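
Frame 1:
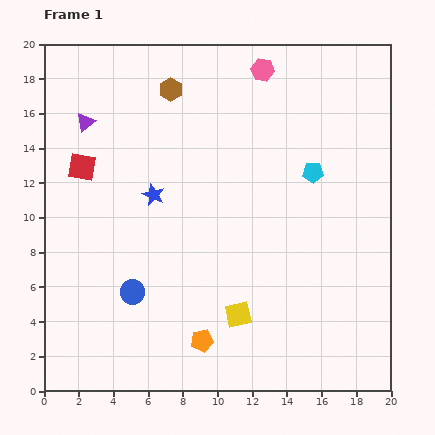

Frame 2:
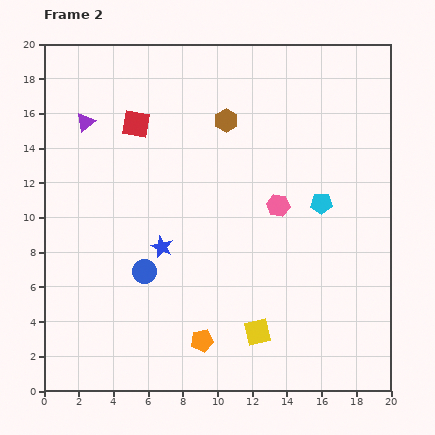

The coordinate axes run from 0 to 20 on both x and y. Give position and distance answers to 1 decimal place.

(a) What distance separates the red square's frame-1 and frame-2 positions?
4.0

The red square moved from (2.2, 12.9) to (5.3, 15.4), a distance of √(3.1² + 2.5²) ≈ 4.0.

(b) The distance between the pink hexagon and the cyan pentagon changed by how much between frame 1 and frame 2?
-4.1

Distance in frame 1: 6.6. Distance in frame 2: 2.5.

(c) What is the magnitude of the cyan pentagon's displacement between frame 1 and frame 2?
1.9

The cyan pentagon moved from (15.5, 12.6) to (16.0, 10.8), a distance of √(0.5² + 1.8²) ≈ 1.9.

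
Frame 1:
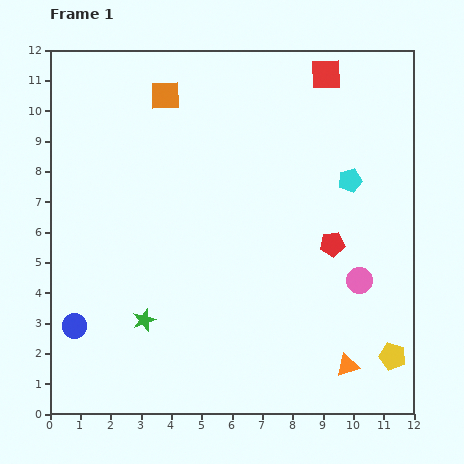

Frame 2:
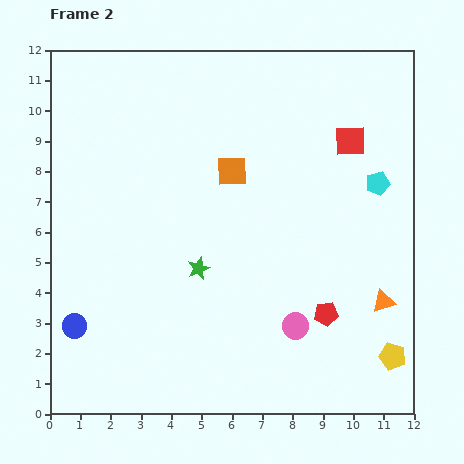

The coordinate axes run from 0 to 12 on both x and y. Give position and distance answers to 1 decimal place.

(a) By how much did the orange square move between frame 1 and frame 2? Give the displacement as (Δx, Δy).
(2.2, -2.5)

The orange square was at (3.8, 10.5) in frame 1 and (6.0, 8.0) in frame 2.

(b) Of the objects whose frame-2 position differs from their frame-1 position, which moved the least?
the cyan pentagon

(moved 0.9)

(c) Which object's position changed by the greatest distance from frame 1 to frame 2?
the orange square

(moved 3.3; next 2.6)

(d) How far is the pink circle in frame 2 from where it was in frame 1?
2.6

The pink circle moved from (10.2, 4.4) to (8.1, 2.9), a distance of √(2.1² + 1.5²) ≈ 2.6.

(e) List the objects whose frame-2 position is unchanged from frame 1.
the yellow pentagon, the blue circle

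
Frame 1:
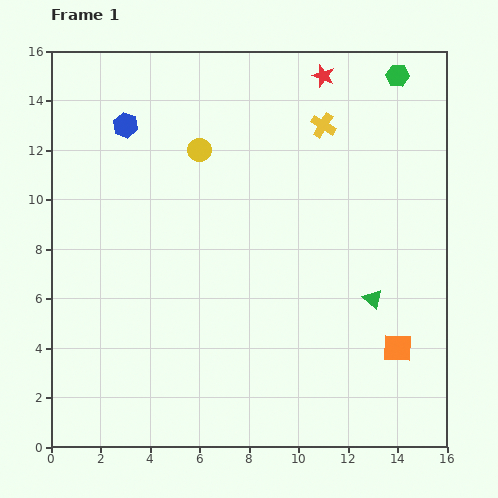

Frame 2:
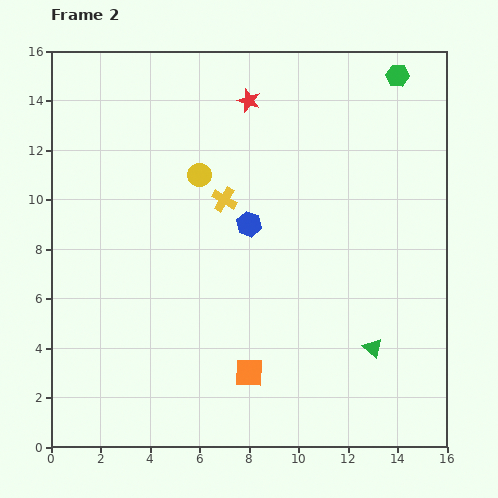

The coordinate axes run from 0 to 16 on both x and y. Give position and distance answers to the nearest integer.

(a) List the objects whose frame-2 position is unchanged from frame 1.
the green hexagon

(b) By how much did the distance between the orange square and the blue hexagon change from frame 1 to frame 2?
-8

Distance in frame 1: 14. Distance in frame 2: 6.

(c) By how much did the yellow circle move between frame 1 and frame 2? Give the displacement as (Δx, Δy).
(0, -1)

The yellow circle was at (6, 12) in frame 1 and (6, 11) in frame 2.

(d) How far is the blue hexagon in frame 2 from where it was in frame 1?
6

The blue hexagon moved from (3, 13) to (8, 9), a distance of √(5² + 4²) ≈ 6.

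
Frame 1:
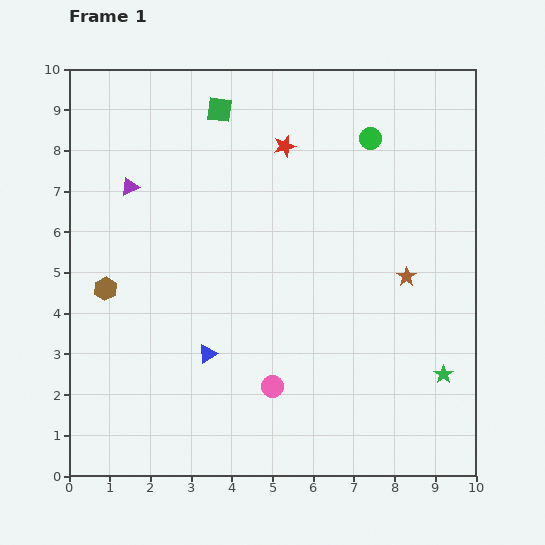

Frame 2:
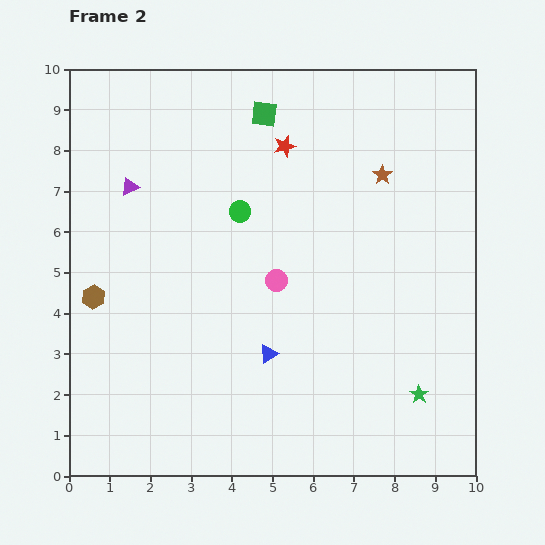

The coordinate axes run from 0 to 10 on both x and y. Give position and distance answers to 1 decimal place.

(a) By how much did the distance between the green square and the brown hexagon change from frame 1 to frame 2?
+1.0

Distance in frame 1: 5.2. Distance in frame 2: 6.2.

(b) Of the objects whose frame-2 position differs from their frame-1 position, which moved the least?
the brown hexagon

(moved 0.4)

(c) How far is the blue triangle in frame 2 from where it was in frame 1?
1.5

The blue triangle moved from (3.4, 3.0) to (4.9, 3.0), a distance of √(1.5² + 0.0²) ≈ 1.5.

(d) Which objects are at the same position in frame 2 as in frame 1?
the purple triangle, the red star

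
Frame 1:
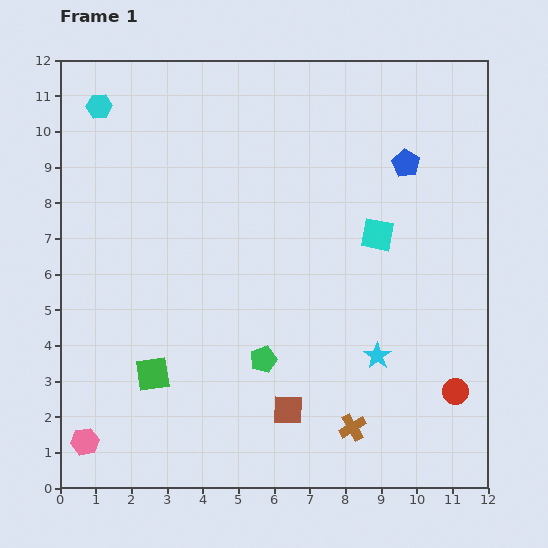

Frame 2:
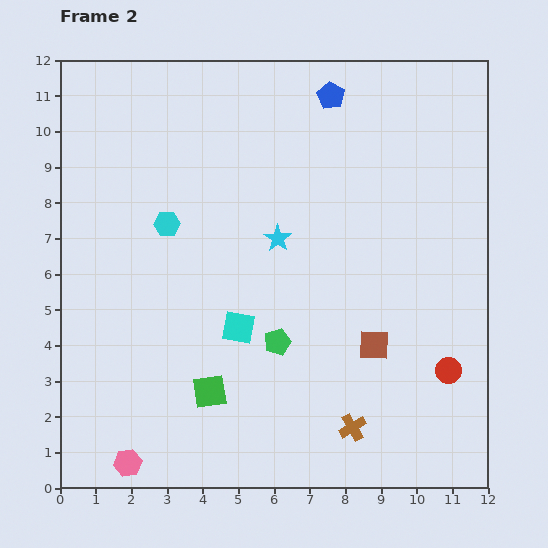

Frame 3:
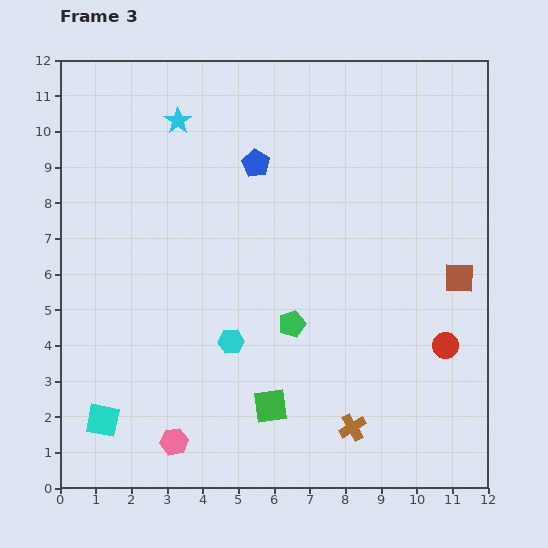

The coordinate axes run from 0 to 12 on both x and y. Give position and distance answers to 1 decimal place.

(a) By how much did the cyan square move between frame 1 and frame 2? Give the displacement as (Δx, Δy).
(-3.9, -2.6)

The cyan square was at (8.9, 7.1) in frame 1 and (5.0, 4.5) in frame 2.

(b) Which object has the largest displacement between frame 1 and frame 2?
the cyan square

(moved 4.7; next 4.3)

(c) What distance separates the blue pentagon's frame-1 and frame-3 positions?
4.2

The blue pentagon moved from (9.7, 9.1) to (5.5, 9.1), a distance of √(4.2² + 0.0²) ≈ 4.2.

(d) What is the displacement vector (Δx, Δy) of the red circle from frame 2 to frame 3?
(-0.1, 0.7)

The red circle was at (10.9, 3.3) in frame 2 and (10.8, 4.0) in frame 3.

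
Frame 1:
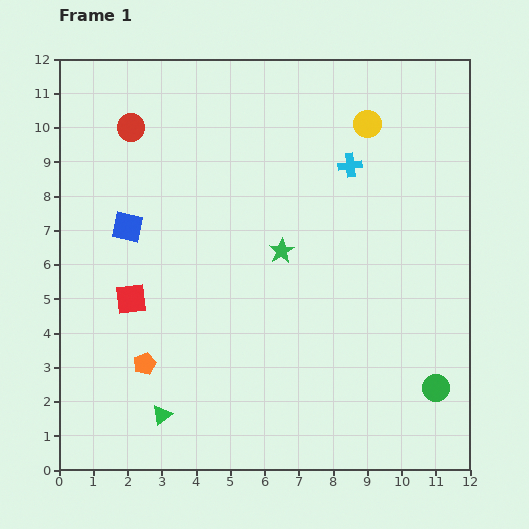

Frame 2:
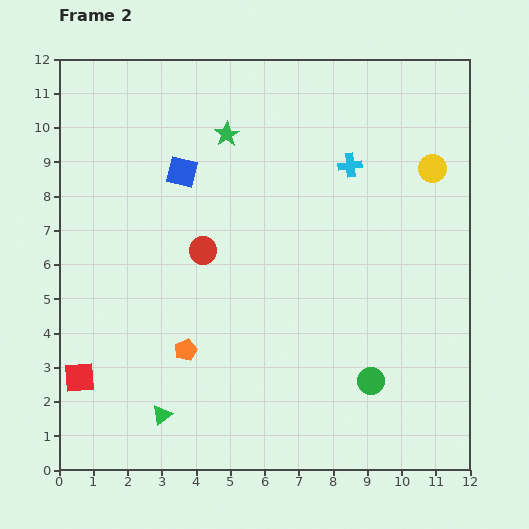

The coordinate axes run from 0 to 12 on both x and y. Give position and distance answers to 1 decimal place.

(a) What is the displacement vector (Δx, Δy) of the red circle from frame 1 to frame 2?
(2.1, -3.6)

The red circle was at (2.1, 10.0) in frame 1 and (4.2, 6.4) in frame 2.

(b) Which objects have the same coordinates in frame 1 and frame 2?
the green triangle, the cyan cross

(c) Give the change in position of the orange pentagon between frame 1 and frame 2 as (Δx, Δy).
(1.2, 0.4)

The orange pentagon was at (2.5, 3.1) in frame 1 and (3.7, 3.5) in frame 2.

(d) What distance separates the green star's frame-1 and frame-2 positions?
3.8

The green star moved from (6.5, 6.4) to (4.9, 9.8), a distance of √(1.6² + 3.4²) ≈ 3.8.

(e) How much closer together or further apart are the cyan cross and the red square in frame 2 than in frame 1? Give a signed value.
+2.5

Distance in frame 1: 7.5. Distance in frame 2: 10.0.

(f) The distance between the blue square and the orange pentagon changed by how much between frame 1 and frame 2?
+1.2

Distance in frame 1: 4.0. Distance in frame 2: 5.2.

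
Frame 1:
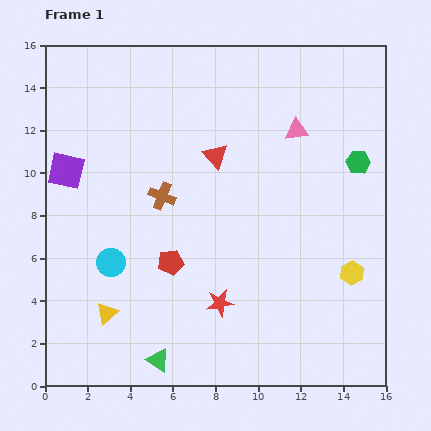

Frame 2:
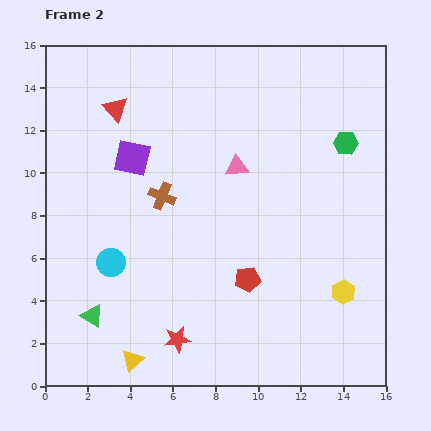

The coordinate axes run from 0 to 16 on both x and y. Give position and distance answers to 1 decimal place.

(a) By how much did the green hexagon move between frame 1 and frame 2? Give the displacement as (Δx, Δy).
(-0.6, 0.9)

The green hexagon was at (14.7, 10.5) in frame 1 and (14.1, 11.4) in frame 2.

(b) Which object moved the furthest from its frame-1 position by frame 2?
the red triangle

(moved 5.2; next 3.7)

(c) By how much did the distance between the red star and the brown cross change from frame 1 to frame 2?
+1.0

Distance in frame 1: 5.7. Distance in frame 2: 6.7.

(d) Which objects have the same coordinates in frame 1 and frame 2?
the cyan circle, the brown cross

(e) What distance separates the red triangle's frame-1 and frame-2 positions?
5.2

The red triangle moved from (8.0, 10.8) to (3.3, 13.0), a distance of √(4.7² + 2.2²) ≈ 5.2.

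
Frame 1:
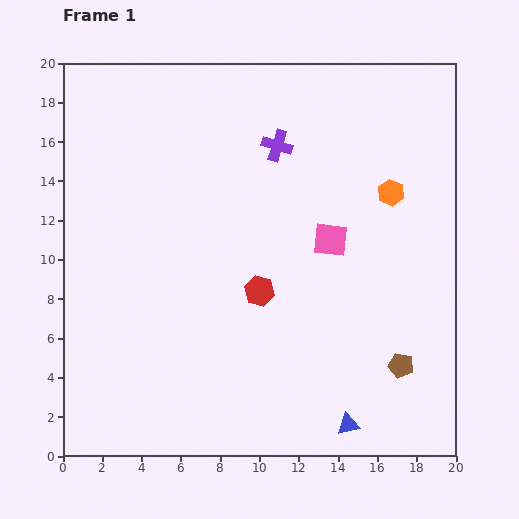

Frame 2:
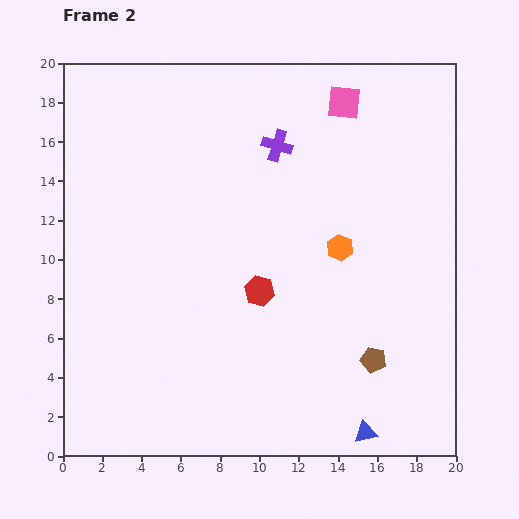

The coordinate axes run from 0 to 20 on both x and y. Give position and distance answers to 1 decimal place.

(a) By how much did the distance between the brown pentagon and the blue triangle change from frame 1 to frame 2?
-0.3

Distance in frame 1: 4.0. Distance in frame 2: 3.7.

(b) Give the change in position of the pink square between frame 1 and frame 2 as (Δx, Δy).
(0.7, 7.0)

The pink square was at (13.6, 11.0) in frame 1 and (14.3, 18.0) in frame 2.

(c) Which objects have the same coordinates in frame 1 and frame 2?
the purple cross, the red hexagon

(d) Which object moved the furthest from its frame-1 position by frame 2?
the pink square

(moved 7.0; next 3.8)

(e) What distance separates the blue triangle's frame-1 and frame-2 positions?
1.0

The blue triangle moved from (14.5, 1.6) to (15.4, 1.2), a distance of √(0.9² + 0.4²) ≈ 1.0.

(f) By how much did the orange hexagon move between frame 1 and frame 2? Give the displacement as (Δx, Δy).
(-2.6, -2.8)

The orange hexagon was at (16.7, 13.4) in frame 1 and (14.1, 10.6) in frame 2.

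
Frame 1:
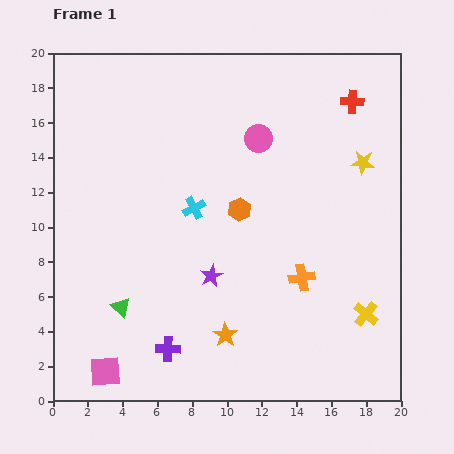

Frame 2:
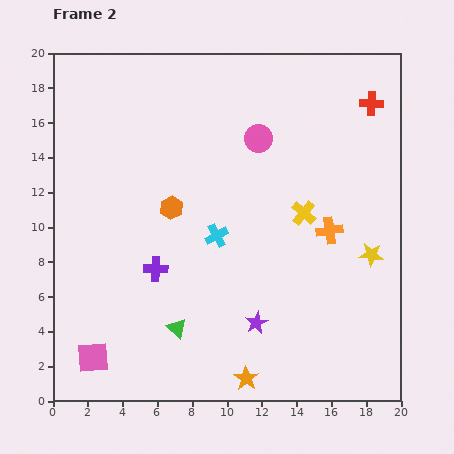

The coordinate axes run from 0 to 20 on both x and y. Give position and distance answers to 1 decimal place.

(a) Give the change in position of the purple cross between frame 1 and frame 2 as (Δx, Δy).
(-0.7, 4.6)

The purple cross was at (6.6, 3.0) in frame 1 and (5.9, 7.6) in frame 2.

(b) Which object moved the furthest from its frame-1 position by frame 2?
the yellow cross

(moved 6.8; next 5.3)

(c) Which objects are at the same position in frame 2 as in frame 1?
the pink circle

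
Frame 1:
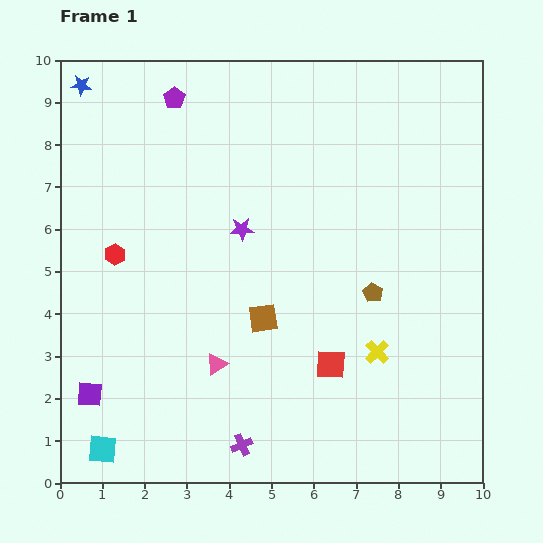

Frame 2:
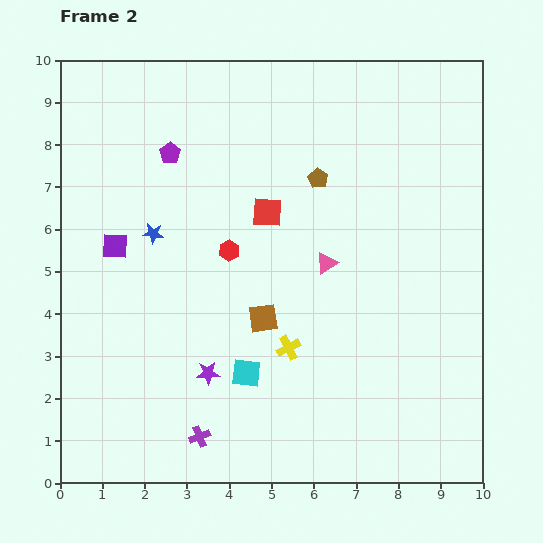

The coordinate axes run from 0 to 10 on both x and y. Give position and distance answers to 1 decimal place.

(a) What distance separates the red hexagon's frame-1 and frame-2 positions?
2.7

The red hexagon moved from (1.3, 5.4) to (4.0, 5.5), a distance of √(2.7² + 0.1²) ≈ 2.7.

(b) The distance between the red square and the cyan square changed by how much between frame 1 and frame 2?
-2.0

Distance in frame 1: 5.8. Distance in frame 2: 3.8.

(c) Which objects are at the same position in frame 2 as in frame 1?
the brown square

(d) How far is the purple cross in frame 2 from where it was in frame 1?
1.0

The purple cross moved from (4.3, 0.9) to (3.3, 1.1), a distance of √(1.0² + 0.2²) ≈ 1.0.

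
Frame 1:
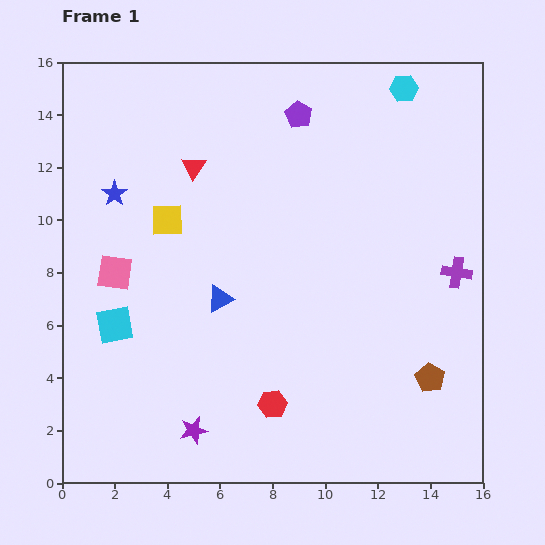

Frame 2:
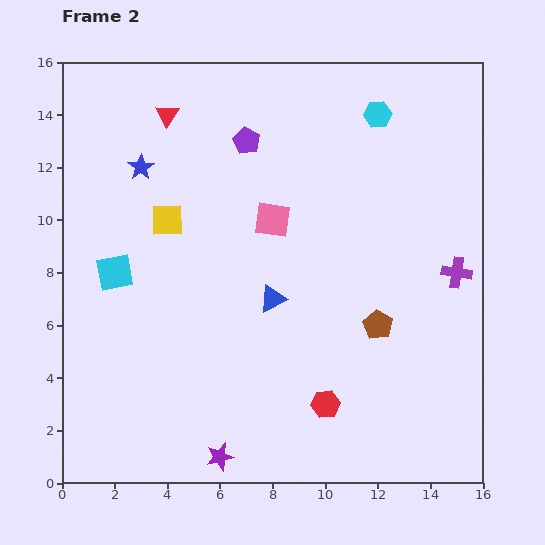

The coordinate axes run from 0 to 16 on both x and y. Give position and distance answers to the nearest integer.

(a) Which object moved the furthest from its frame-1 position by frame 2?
the pink square

(moved 6; next 3)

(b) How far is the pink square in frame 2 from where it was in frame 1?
6

The pink square moved from (2, 8) to (8, 10), a distance of √(6² + 2²) ≈ 6.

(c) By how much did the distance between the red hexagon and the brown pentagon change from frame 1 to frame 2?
-2

Distance in frame 1: 6. Distance in frame 2: 4.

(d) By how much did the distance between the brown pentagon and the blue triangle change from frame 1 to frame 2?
-5

Distance in frame 1: 9. Distance in frame 2: 4.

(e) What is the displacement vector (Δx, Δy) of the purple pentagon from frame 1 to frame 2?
(-2, -1)

The purple pentagon was at (9, 14) in frame 1 and (7, 13) in frame 2.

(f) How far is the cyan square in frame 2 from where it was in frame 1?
2

The cyan square moved from (2, 6) to (2, 8), a distance of √(0² + 2²) ≈ 2.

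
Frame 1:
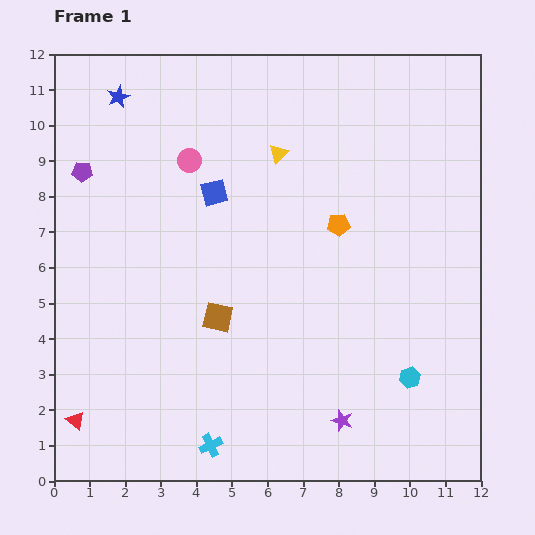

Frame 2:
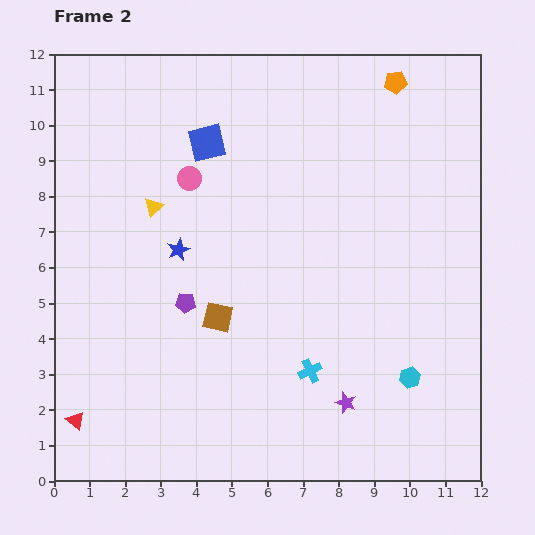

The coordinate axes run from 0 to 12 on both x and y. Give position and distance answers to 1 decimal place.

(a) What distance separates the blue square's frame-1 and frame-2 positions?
1.4

The blue square moved from (4.5, 8.1) to (4.3, 9.5), a distance of √(0.2² + 1.4²) ≈ 1.4.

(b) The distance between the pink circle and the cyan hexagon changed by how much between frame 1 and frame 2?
-0.3

Distance in frame 1: 8.7. Distance in frame 2: 8.4.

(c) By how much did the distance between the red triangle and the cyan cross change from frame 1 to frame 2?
+2.8

Distance in frame 1: 3.9. Distance in frame 2: 6.7.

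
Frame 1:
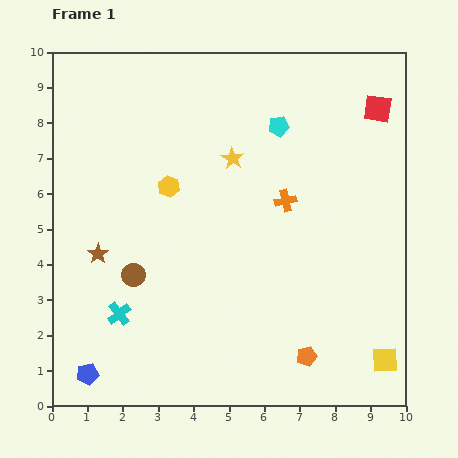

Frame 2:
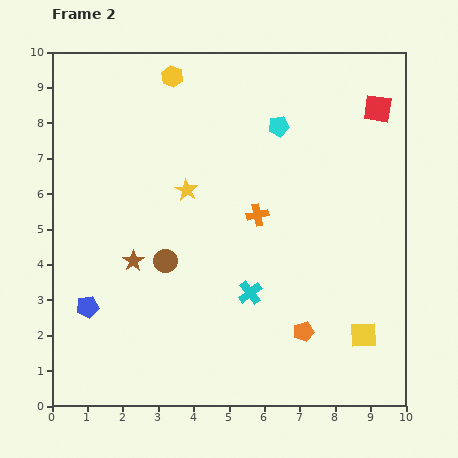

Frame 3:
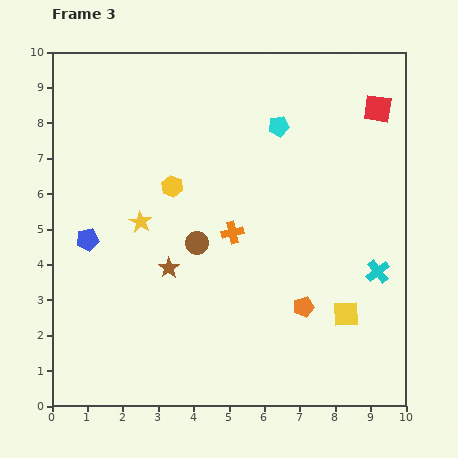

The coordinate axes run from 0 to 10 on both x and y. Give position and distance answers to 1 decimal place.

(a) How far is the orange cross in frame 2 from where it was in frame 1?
0.9

The orange cross moved from (6.6, 5.8) to (5.8, 5.4), a distance of √(0.8² + 0.4²) ≈ 0.9.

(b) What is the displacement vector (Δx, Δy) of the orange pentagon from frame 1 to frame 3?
(-0.1, 1.4)

The orange pentagon was at (7.2, 1.4) in frame 1 and (7.1, 2.8) in frame 3.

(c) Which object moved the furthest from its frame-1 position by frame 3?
the cyan cross

(moved 7.4; next 3.8)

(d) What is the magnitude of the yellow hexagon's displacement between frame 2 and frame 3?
3.1

The yellow hexagon moved from (3.4, 9.3) to (3.4, 6.2), a distance of √(0.0² + 3.1²) ≈ 3.1.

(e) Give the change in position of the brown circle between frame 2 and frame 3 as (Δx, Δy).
(0.9, 0.5)

The brown circle was at (3.2, 4.1) in frame 2 and (4.1, 4.6) in frame 3.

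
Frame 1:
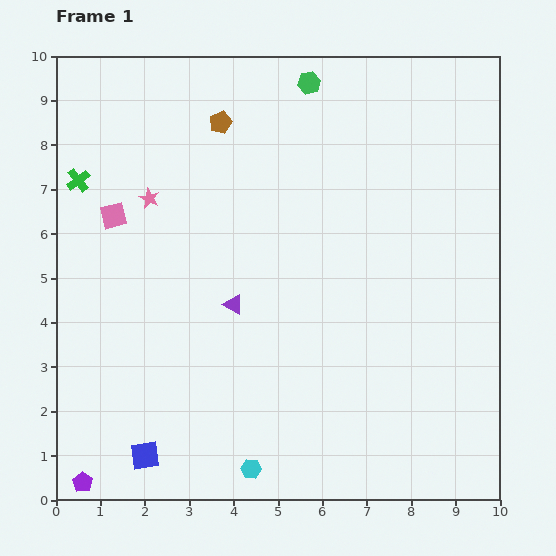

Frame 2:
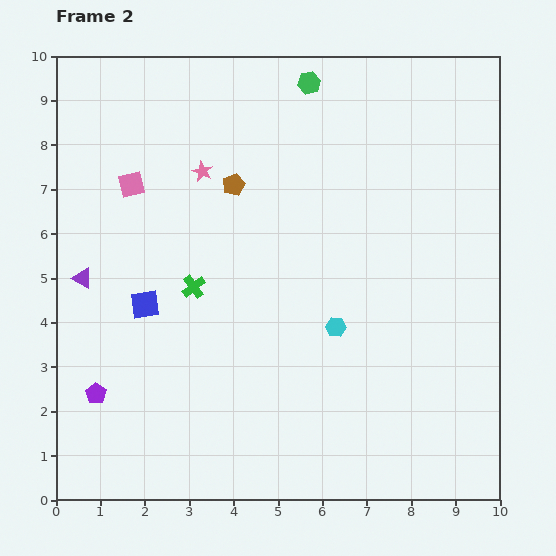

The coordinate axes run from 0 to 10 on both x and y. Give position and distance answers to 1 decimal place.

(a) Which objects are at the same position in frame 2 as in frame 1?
the green hexagon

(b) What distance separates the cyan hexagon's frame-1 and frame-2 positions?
3.7

The cyan hexagon moved from (4.4, 0.7) to (6.3, 3.9), a distance of √(1.9² + 3.2²) ≈ 3.7.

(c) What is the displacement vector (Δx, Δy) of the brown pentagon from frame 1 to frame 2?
(0.3, -1.4)

The brown pentagon was at (3.7, 8.5) in frame 1 and (4.0, 7.1) in frame 2.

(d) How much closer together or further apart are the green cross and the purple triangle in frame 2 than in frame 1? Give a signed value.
-2.0

Distance in frame 1: 4.5. Distance in frame 2: 2.5.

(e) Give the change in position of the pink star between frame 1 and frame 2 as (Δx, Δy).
(1.2, 0.6)

The pink star was at (2.1, 6.8) in frame 1 and (3.3, 7.4) in frame 2.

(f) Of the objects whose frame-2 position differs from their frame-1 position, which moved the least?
the pink square

(moved 0.8)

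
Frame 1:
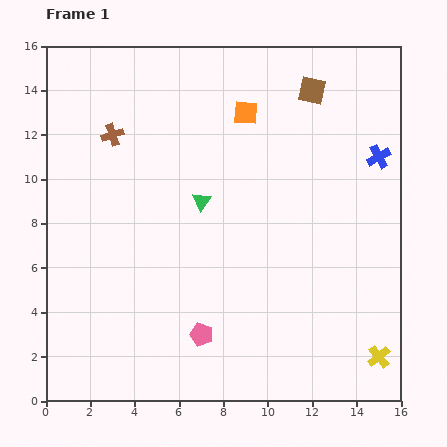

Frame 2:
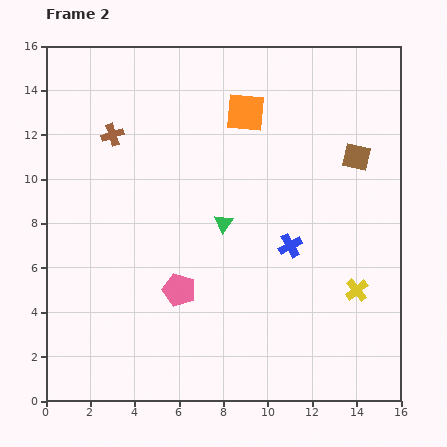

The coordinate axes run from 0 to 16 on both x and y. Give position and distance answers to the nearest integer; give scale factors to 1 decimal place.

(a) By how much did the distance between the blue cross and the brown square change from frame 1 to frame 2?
+1

Distance in frame 1: 4. Distance in frame 2: 5.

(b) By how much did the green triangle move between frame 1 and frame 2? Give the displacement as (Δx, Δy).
(1, -1)

The green triangle was at (7, 9) in frame 1 and (8, 8) in frame 2.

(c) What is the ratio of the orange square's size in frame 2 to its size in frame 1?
1.6×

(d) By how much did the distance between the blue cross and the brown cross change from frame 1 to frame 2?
-3

Distance in frame 1: 12. Distance in frame 2: 9.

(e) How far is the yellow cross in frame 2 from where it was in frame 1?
3

The yellow cross moved from (15, 2) to (14, 5), a distance of √(1² + 3²) ≈ 3.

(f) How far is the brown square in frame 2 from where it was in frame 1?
4

The brown square moved from (12, 14) to (14, 11), a distance of √(2² + 3²) ≈ 4.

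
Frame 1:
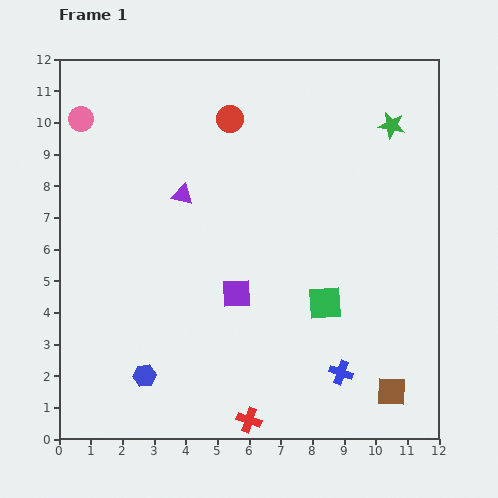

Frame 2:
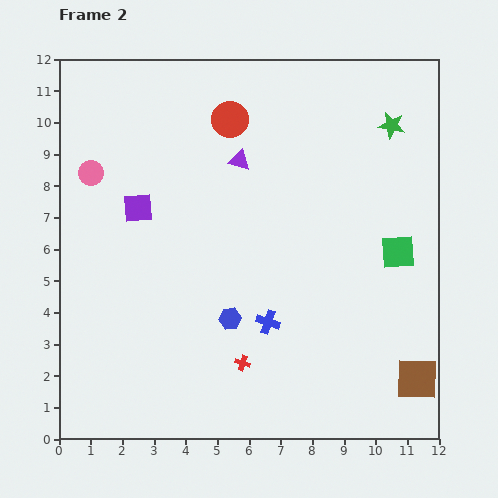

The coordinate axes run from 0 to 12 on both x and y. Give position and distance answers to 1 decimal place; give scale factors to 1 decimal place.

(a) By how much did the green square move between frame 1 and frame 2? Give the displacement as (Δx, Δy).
(2.3, 1.6)

The green square was at (8.4, 4.3) in frame 1 and (10.7, 5.9) in frame 2.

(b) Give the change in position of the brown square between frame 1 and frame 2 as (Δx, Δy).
(0.8, 0.4)

The brown square was at (10.5, 1.5) in frame 1 and (11.3, 1.9) in frame 2.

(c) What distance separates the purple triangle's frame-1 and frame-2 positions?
2.1

The purple triangle moved from (3.9, 7.7) to (5.7, 8.8), a distance of √(1.8² + 1.1²) ≈ 2.1.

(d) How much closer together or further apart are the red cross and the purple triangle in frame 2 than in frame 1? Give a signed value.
-1.0

Distance in frame 1: 7.4. Distance in frame 2: 6.4.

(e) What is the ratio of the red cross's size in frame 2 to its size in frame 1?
0.6×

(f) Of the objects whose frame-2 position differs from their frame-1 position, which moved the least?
the brown square

(moved 0.9)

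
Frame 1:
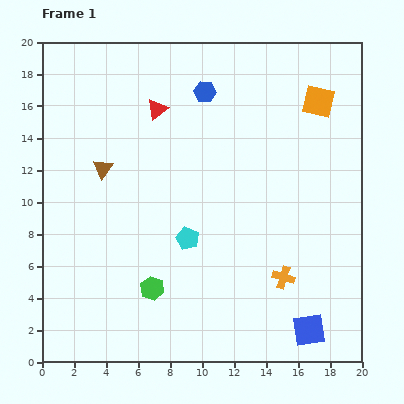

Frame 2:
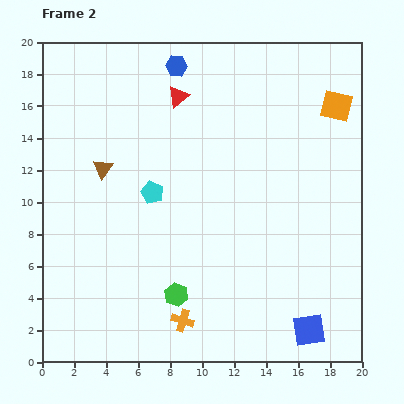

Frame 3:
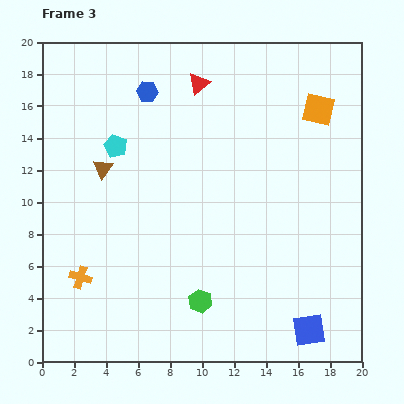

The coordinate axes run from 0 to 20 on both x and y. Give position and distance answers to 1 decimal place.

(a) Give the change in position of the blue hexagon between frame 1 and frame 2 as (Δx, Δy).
(-1.8, 1.6)

The blue hexagon was at (10.2, 16.9) in frame 1 and (8.4, 18.5) in frame 2.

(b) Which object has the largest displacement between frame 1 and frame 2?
the orange cross

(moved 6.9; next 3.6)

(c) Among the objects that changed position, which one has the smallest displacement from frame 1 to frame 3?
the orange square

(moved 0.5)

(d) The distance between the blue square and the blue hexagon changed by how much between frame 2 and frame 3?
-0.5

Distance in frame 2: 18.5. Distance in frame 3: 18.0.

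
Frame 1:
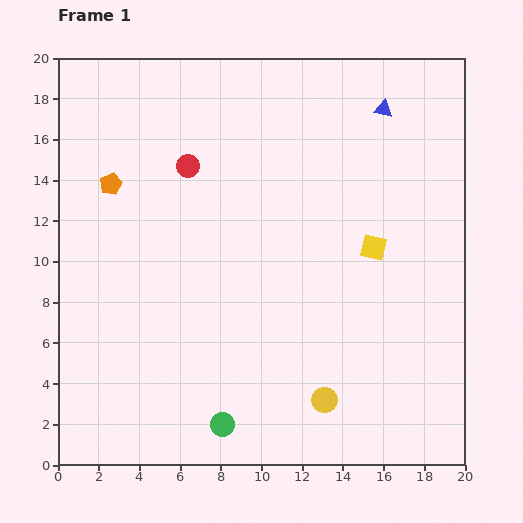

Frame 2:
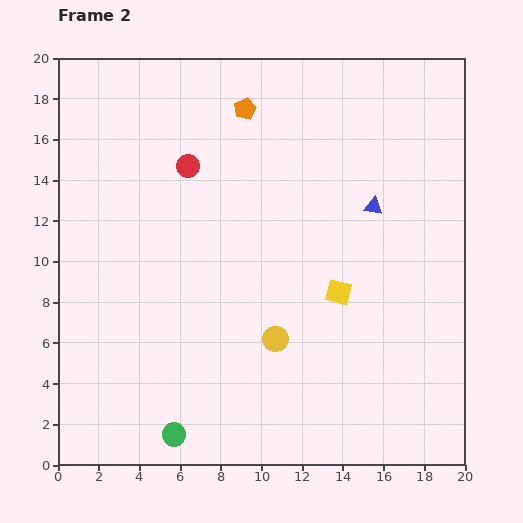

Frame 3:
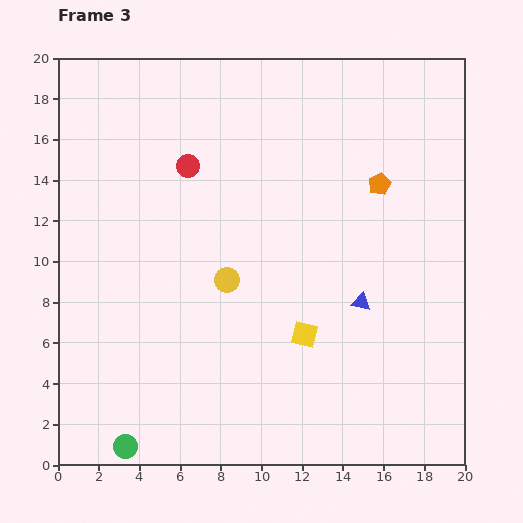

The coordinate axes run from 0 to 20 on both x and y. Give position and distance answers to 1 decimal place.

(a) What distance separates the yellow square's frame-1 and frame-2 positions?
2.8

The yellow square moved from (15.5, 10.7) to (13.8, 8.5), a distance of √(1.7² + 2.2²) ≈ 2.8.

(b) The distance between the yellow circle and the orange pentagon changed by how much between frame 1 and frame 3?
-6.0

Distance in frame 1: 14.9. Distance in frame 3: 8.9.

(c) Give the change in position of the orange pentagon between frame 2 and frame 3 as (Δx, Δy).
(6.6, -3.7)

The orange pentagon was at (9.2, 17.5) in frame 2 and (15.8, 13.8) in frame 3.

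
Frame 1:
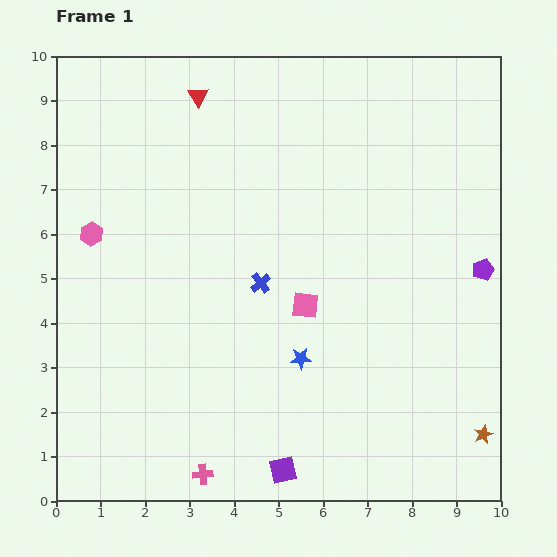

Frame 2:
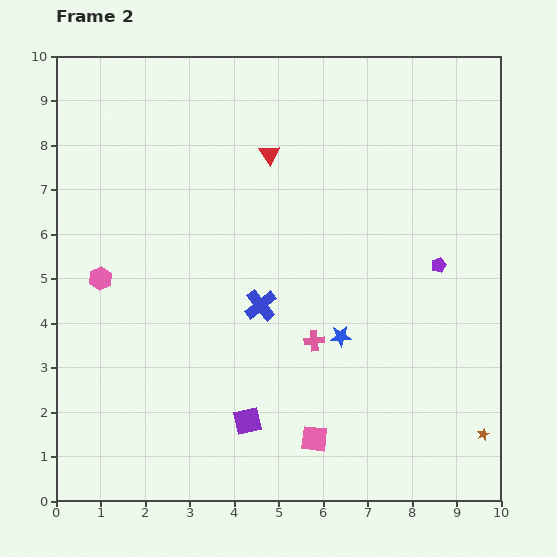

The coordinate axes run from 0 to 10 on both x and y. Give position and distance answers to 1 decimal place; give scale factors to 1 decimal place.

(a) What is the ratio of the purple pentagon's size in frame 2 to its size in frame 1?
0.7×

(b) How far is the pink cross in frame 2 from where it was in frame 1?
3.9

The pink cross moved from (3.3, 0.6) to (5.8, 3.6), a distance of √(2.5² + 3.0²) ≈ 3.9.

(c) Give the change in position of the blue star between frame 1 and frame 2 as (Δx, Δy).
(0.9, 0.5)

The blue star was at (5.5, 3.2) in frame 1 and (6.4, 3.7) in frame 2.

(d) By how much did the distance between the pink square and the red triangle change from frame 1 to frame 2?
+1.2

Distance in frame 1: 5.3. Distance in frame 2: 6.5.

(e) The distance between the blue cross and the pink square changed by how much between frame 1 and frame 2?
+2.1

Distance in frame 1: 1.1. Distance in frame 2: 3.2.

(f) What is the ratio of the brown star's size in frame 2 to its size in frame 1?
0.6×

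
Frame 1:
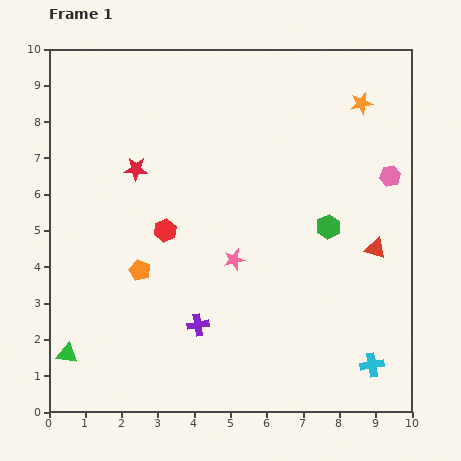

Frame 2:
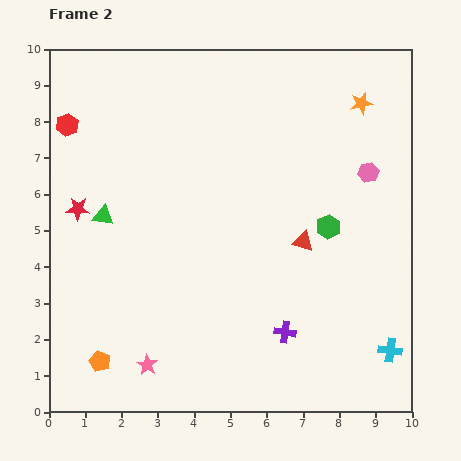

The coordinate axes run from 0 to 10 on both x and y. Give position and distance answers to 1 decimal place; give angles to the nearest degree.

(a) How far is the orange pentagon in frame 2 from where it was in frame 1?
2.7

The orange pentagon moved from (2.5, 3.9) to (1.4, 1.4), a distance of √(1.1² + 2.5²) ≈ 2.7.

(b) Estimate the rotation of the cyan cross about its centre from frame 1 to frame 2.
17° clockwise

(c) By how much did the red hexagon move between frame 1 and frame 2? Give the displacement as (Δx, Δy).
(-2.7, 2.9)

The red hexagon was at (3.2, 5.0) in frame 1 and (0.5, 7.9) in frame 2.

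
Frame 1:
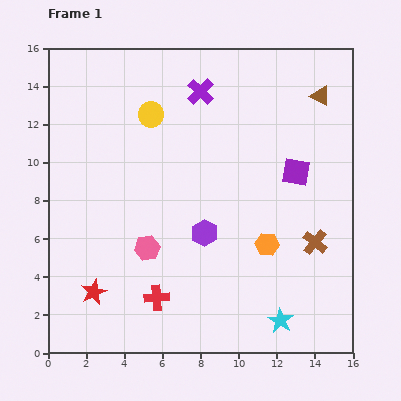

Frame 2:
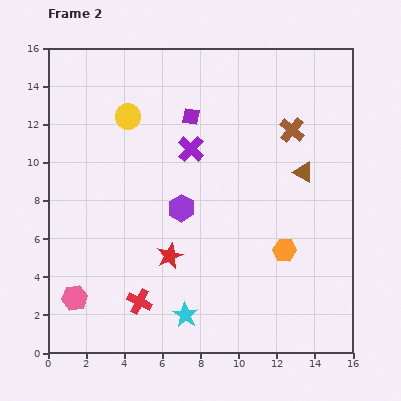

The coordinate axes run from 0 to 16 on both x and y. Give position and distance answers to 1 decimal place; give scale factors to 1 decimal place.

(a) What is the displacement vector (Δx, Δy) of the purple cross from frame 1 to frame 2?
(-0.5, -3.0)

The purple cross was at (8.0, 13.7) in frame 1 and (7.5, 10.7) in frame 2.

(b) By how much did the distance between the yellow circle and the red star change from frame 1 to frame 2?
-2.2

Distance in frame 1: 9.8. Distance in frame 2: 7.6.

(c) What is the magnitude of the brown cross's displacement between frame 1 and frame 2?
6.0

The brown cross moved from (14.0, 5.8) to (12.8, 11.7), a distance of √(1.2² + 5.9²) ≈ 6.0.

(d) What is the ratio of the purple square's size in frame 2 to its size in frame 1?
0.6×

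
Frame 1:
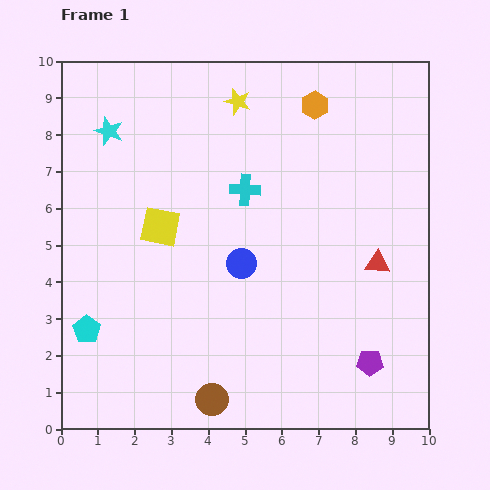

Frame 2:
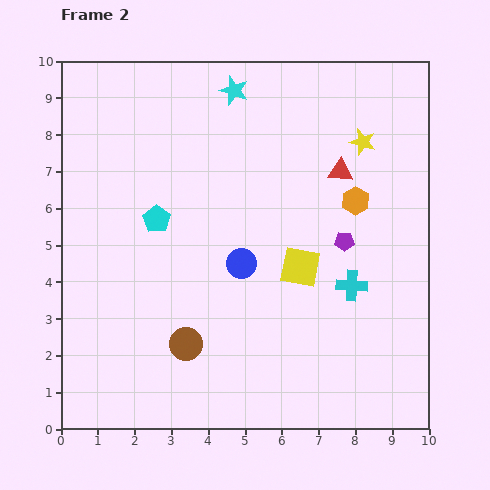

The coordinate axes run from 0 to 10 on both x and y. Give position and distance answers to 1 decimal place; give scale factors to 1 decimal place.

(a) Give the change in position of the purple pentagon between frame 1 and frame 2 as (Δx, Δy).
(-0.7, 3.3)

The purple pentagon was at (8.4, 1.8) in frame 1 and (7.7, 5.1) in frame 2.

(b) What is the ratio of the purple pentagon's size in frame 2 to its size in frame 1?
0.7×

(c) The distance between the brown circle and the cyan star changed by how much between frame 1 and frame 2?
-0.8

Distance in frame 1: 7.8. Distance in frame 2: 7.0.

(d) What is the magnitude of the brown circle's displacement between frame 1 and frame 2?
1.7

The brown circle moved from (4.1, 0.8) to (3.4, 2.3), a distance of √(0.7² + 1.5²) ≈ 1.7.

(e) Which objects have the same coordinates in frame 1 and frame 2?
the blue circle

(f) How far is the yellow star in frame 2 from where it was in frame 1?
3.6

The yellow star moved from (4.8, 8.9) to (8.2, 7.8), a distance of √(3.4² + 1.1²) ≈ 3.6.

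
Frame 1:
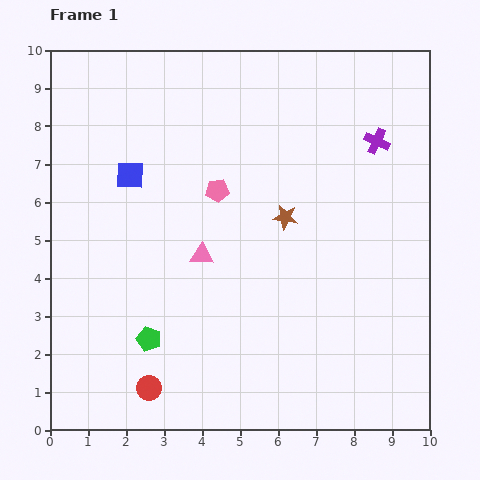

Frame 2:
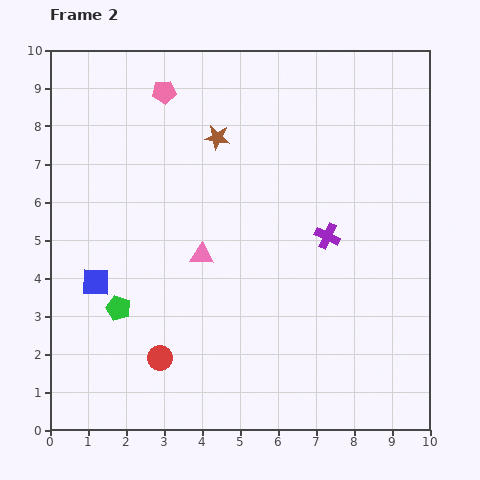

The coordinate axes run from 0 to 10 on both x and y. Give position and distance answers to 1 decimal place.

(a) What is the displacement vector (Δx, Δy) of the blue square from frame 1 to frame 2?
(-0.9, -2.8)

The blue square was at (2.1, 6.7) in frame 1 and (1.2, 3.9) in frame 2.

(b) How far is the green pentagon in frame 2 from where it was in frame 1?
1.1

The green pentagon moved from (2.6, 2.4) to (1.8, 3.2), a distance of √(0.8² + 0.8²) ≈ 1.1.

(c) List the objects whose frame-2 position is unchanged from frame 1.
the pink triangle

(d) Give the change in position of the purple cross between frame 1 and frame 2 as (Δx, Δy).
(-1.3, -2.5)

The purple cross was at (8.6, 7.6) in frame 1 and (7.3, 5.1) in frame 2.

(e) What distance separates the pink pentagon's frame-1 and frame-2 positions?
3.0

The pink pentagon moved from (4.4, 6.3) to (3.0, 8.9), a distance of √(1.4² + 2.6²) ≈ 3.0.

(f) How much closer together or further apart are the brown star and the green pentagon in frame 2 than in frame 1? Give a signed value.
+0.4

Distance in frame 1: 4.8. Distance in frame 2: 5.2.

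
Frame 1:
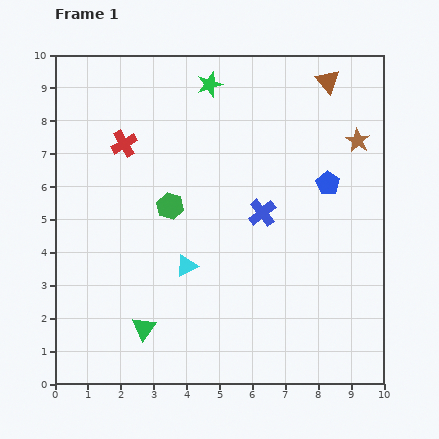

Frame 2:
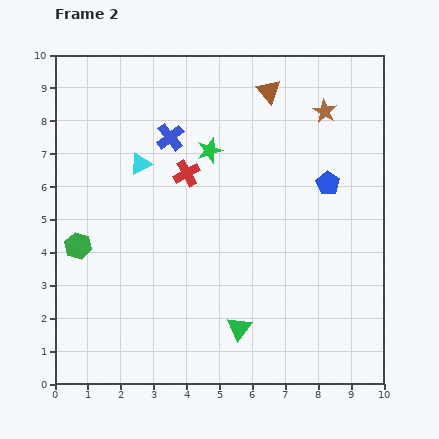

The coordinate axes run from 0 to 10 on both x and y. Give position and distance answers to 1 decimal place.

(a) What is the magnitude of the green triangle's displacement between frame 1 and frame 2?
2.9

The green triangle moved from (2.7, 1.7) to (5.6, 1.7), a distance of √(2.9² + 0.0²) ≈ 2.9.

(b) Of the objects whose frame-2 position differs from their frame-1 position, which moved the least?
the brown star

(moved 1.3)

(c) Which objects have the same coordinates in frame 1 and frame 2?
the blue pentagon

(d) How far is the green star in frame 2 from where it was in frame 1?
2.0

The green star moved from (4.7, 9.1) to (4.7, 7.1), a distance of √(0.0² + 2.0²) ≈ 2.0.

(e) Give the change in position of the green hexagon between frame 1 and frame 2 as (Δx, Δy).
(-2.8, -1.2)

The green hexagon was at (3.5, 5.4) in frame 1 and (0.7, 4.2) in frame 2.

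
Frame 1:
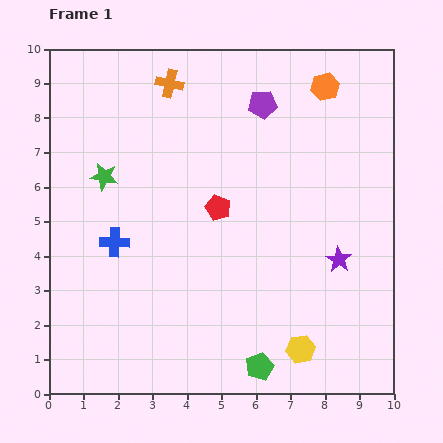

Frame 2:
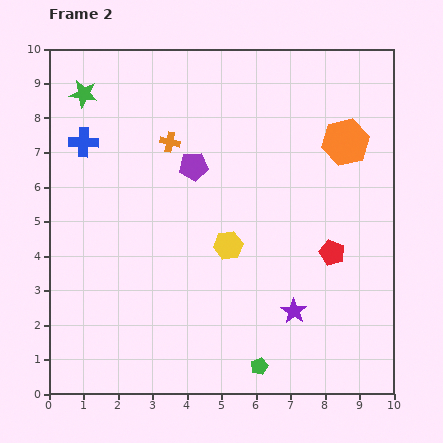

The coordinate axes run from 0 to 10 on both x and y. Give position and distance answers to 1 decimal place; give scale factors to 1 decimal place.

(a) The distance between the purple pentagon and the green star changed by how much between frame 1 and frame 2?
-1.3

Distance in frame 1: 5.1. Distance in frame 2: 3.8.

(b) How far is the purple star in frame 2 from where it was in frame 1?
2.0

The purple star moved from (8.4, 3.9) to (7.1, 2.4), a distance of √(1.3² + 1.5²) ≈ 2.0.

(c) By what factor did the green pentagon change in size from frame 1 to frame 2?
0.6×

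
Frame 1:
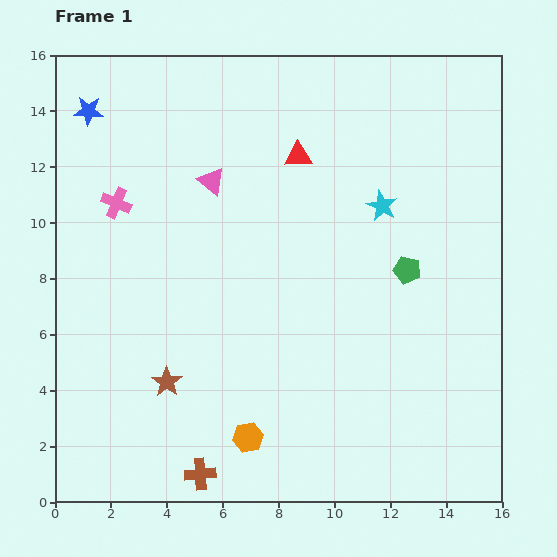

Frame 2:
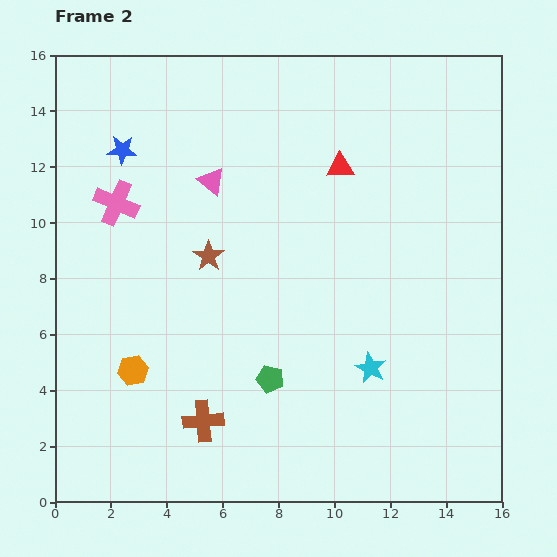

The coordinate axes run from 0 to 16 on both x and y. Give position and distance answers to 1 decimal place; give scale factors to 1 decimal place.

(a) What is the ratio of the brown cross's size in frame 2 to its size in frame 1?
1.3×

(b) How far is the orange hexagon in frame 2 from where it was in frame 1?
4.8

The orange hexagon moved from (6.9, 2.3) to (2.8, 4.7), a distance of √(4.1² + 2.4²) ≈ 4.8.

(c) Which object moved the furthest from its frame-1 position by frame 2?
the green pentagon

(moved 6.3; next 5.8)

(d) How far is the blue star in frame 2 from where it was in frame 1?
1.8

The blue star moved from (1.2, 14.0) to (2.4, 12.6), a distance of √(1.2² + 1.4²) ≈ 1.8.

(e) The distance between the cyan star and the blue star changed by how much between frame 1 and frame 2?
+0.8

Distance in frame 1: 11.0. Distance in frame 2: 11.8.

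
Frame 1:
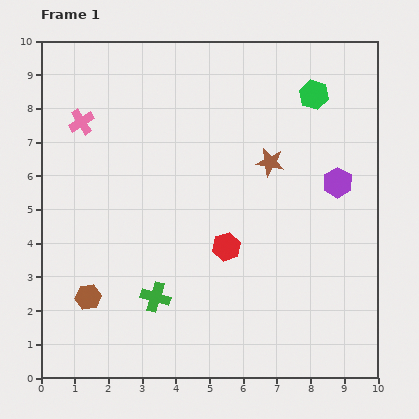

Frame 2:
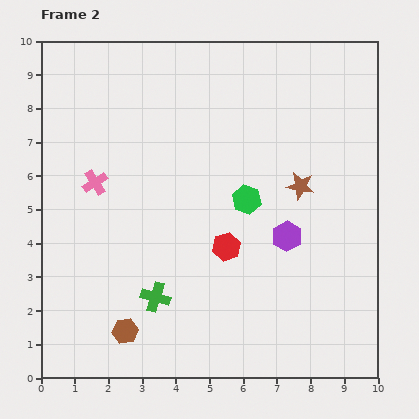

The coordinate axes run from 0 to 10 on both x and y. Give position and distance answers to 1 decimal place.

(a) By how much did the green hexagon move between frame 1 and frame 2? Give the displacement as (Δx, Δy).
(-2.0, -3.1)

The green hexagon was at (8.1, 8.4) in frame 1 and (6.1, 5.3) in frame 2.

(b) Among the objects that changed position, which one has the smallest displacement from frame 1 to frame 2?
the brown star

(moved 1.1)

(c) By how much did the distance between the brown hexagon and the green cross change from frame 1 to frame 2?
-0.7

Distance in frame 1: 2.0. Distance in frame 2: 1.3.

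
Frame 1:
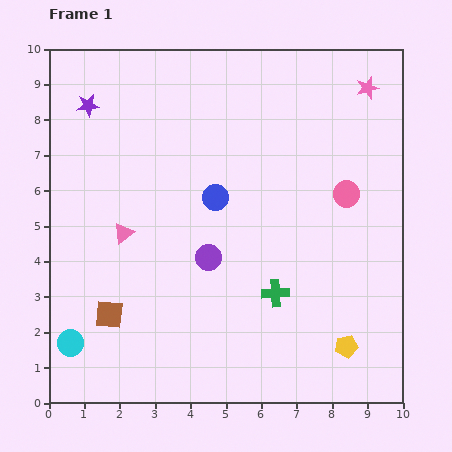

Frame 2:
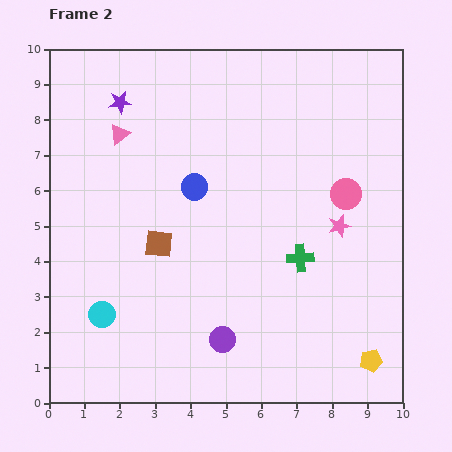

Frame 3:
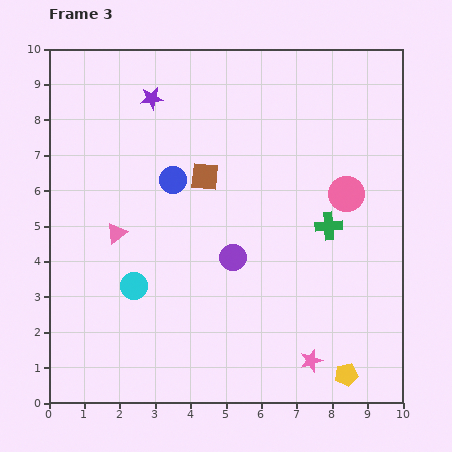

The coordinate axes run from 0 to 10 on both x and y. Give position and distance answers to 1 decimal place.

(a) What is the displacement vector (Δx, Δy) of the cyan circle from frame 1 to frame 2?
(0.9, 0.8)

The cyan circle was at (0.6, 1.7) in frame 1 and (1.5, 2.5) in frame 2.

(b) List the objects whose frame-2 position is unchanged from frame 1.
the pink circle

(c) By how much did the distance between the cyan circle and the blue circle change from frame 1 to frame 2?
-1.4

Distance in frame 1: 5.8. Distance in frame 2: 4.4.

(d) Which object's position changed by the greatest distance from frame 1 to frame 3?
the pink star

(moved 7.9; next 4.7)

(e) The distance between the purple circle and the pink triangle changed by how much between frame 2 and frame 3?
-3.1

Distance in frame 2: 6.5. Distance in frame 3: 3.4.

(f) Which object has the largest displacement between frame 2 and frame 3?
the pink star

(moved 3.9; next 2.8)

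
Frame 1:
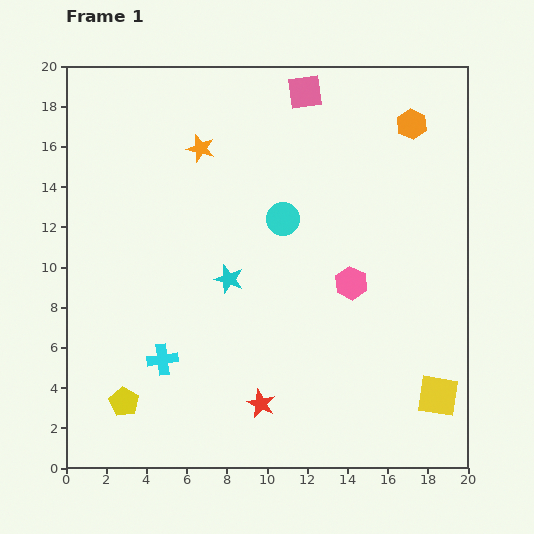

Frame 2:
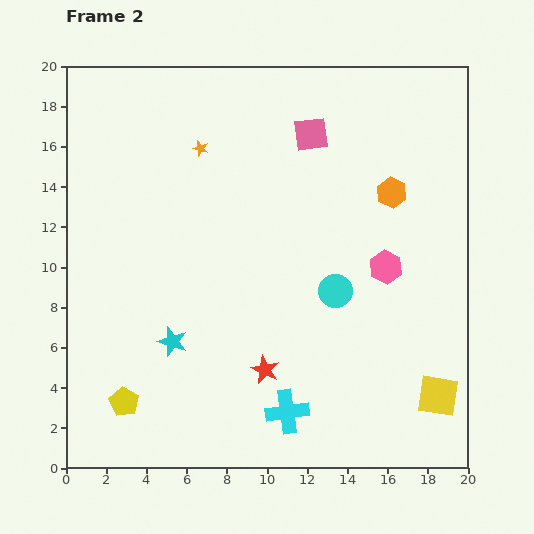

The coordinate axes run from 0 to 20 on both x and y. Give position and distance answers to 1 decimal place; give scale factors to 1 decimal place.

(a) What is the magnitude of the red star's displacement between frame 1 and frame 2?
1.7

The red star moved from (9.7, 3.2) to (9.9, 4.9), a distance of √(0.2² + 1.7²) ≈ 1.7.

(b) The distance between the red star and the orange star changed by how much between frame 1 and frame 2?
-1.5

Distance in frame 1: 13.0. Distance in frame 2: 11.5.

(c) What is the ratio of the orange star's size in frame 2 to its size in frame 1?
0.6×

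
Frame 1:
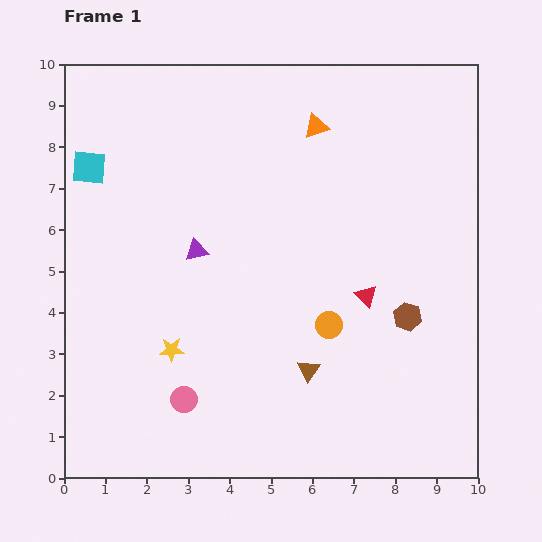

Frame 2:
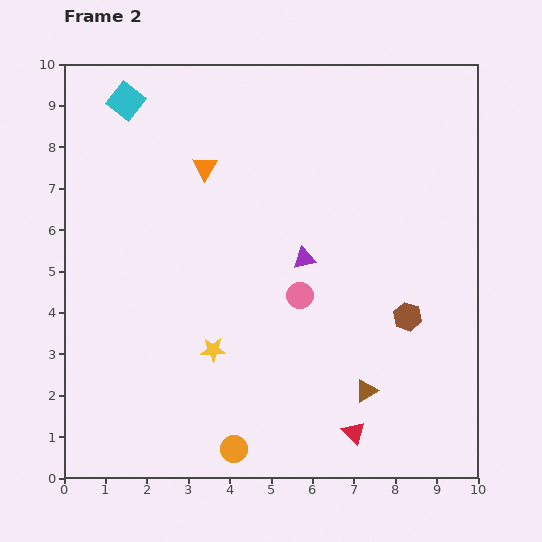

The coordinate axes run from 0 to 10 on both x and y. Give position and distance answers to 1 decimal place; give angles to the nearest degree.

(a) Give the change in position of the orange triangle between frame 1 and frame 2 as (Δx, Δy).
(-2.7, -1.0)

The orange triangle was at (6.1, 8.5) in frame 1 and (3.4, 7.5) in frame 2.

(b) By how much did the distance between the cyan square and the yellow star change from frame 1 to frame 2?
+1.6

Distance in frame 1: 4.8. Distance in frame 2: 6.4.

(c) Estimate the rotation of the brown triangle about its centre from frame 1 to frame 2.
24° clockwise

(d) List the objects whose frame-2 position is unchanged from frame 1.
the brown hexagon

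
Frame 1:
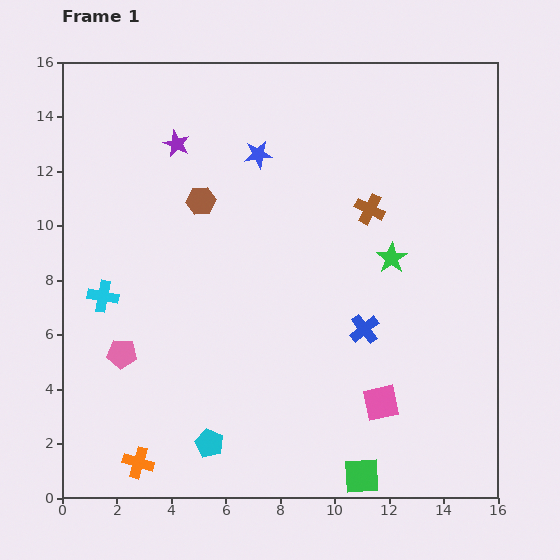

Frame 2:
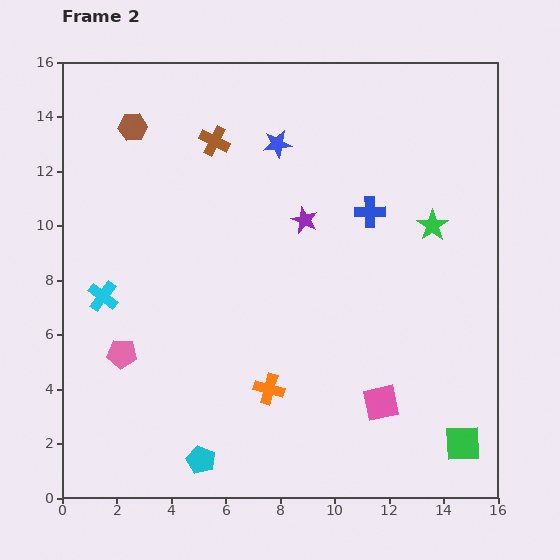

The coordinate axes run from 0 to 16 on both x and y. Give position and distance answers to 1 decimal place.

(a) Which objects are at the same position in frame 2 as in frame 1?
the pink square, the cyan cross, the pink pentagon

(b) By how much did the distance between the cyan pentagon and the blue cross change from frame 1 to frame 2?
+3.9

Distance in frame 1: 7.1. Distance in frame 2: 11.0.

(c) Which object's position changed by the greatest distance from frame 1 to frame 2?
the brown cross

(moved 6.2; next 5.5)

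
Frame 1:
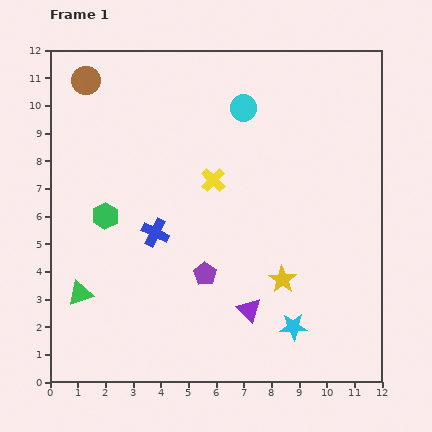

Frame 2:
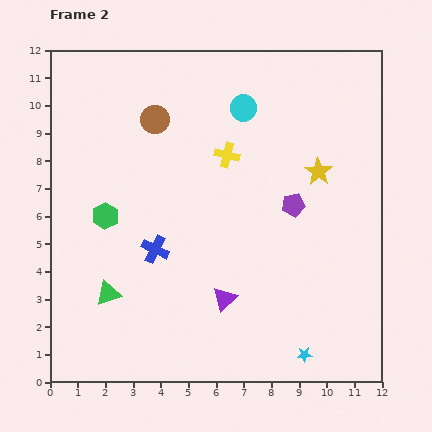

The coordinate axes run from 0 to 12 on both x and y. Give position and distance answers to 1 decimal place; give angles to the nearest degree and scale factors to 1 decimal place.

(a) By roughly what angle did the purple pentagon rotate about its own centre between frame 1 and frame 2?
29° clockwise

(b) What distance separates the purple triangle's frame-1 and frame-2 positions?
1.0

The purple triangle moved from (7.2, 2.6) to (6.3, 3.0), a distance of √(0.9² + 0.4²) ≈ 1.0.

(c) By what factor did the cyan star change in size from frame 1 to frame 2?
0.6×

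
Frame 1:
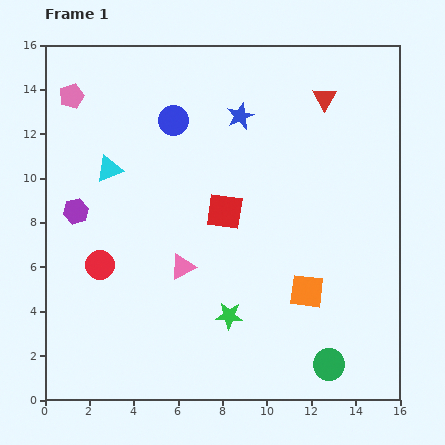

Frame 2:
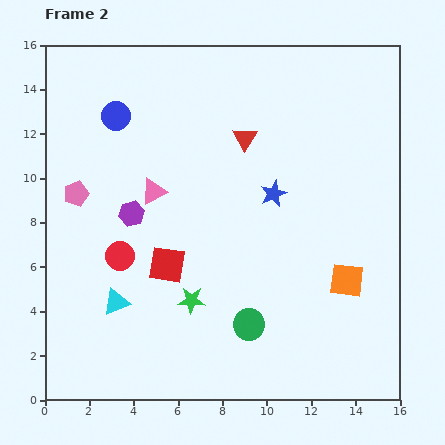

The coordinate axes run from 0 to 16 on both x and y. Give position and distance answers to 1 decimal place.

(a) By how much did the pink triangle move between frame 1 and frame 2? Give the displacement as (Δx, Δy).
(-1.3, 3.4)

The pink triangle was at (6.2, 6.0) in frame 1 and (4.9, 9.4) in frame 2.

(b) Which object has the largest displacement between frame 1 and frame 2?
the cyan triangle

(moved 6.0; next 4.4)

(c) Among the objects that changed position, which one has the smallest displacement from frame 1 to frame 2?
the red circle

(moved 1.0)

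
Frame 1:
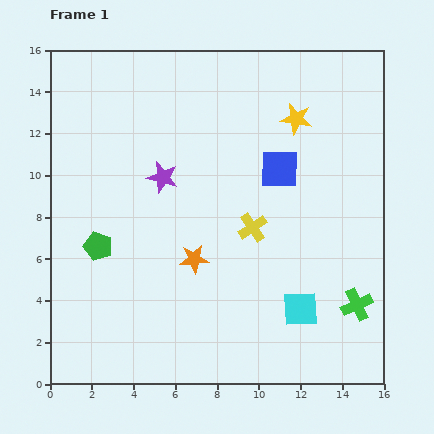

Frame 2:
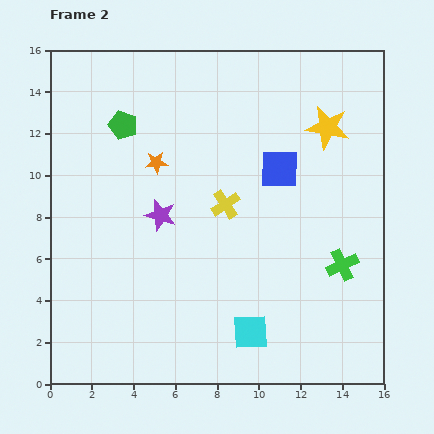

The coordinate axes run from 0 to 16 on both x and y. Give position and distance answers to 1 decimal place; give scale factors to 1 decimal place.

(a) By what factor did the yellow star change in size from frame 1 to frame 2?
1.4×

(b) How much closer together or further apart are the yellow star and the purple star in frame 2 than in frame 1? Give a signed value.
+2.0

Distance in frame 1: 7.0. Distance in frame 2: 9.0.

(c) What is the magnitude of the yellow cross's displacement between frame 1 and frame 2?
1.7

The yellow cross moved from (9.7, 7.5) to (8.4, 8.6), a distance of √(1.3² + 1.1²) ≈ 1.7.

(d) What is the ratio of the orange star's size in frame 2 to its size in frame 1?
0.8×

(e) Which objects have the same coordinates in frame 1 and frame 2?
the blue square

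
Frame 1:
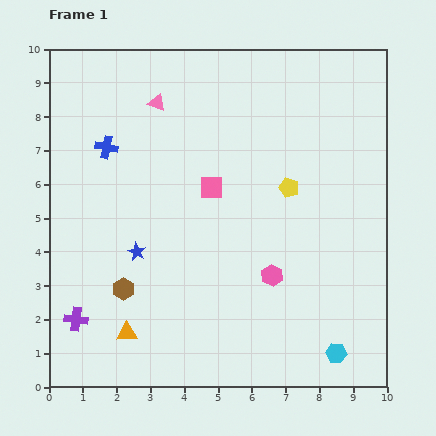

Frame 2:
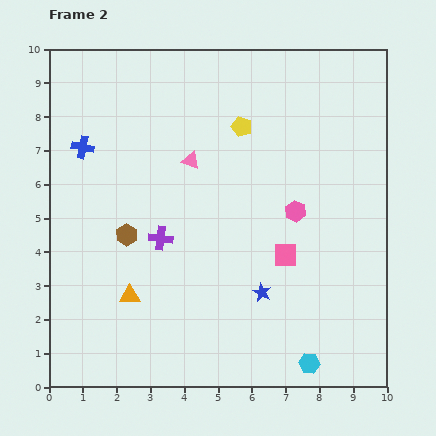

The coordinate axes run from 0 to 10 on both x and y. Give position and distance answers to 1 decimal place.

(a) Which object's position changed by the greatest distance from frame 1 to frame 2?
the blue star

(moved 3.9; next 3.5)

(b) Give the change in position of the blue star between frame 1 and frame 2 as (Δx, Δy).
(3.7, -1.2)

The blue star was at (2.6, 4.0) in frame 1 and (6.3, 2.8) in frame 2.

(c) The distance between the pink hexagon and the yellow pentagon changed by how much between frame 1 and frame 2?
+0.4

Distance in frame 1: 2.6. Distance in frame 2: 3.0.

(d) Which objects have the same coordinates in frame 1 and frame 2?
none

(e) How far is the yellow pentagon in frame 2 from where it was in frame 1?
2.3

The yellow pentagon moved from (7.1, 5.9) to (5.7, 7.7), a distance of √(1.4² + 1.8²) ≈ 2.3.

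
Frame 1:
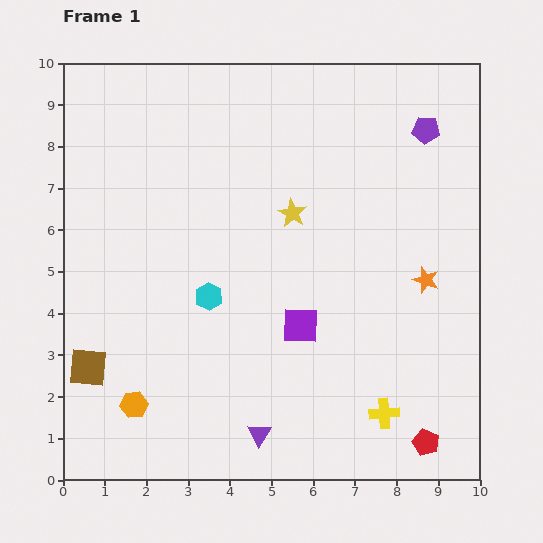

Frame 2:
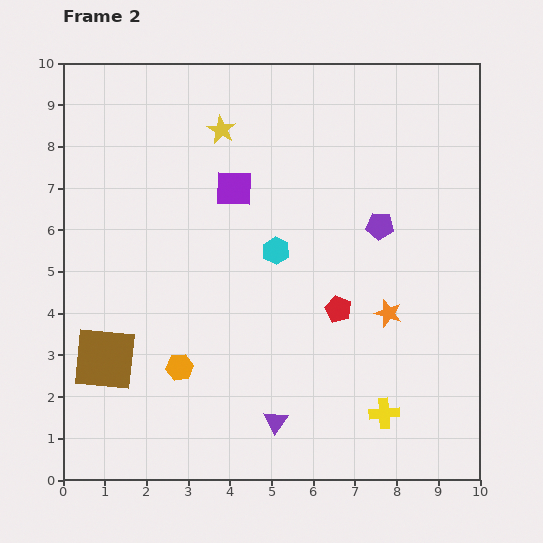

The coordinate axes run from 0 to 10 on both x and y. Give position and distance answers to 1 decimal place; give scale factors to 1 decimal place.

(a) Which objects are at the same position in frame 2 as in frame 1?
the yellow cross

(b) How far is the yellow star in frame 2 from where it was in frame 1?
2.6

The yellow star moved from (5.5, 6.4) to (3.8, 8.4), a distance of √(1.7² + 2.0²) ≈ 2.6.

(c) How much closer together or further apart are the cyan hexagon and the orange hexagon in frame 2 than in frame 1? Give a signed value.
+0.4

Distance in frame 1: 3.2. Distance in frame 2: 3.6.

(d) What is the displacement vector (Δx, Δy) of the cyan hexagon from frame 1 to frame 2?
(1.6, 1.1)

The cyan hexagon was at (3.5, 4.4) in frame 1 and (5.1, 5.5) in frame 2.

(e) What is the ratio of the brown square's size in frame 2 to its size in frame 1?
1.7×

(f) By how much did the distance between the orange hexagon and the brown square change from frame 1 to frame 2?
+0.4

Distance in frame 1: 1.4. Distance in frame 2: 1.8.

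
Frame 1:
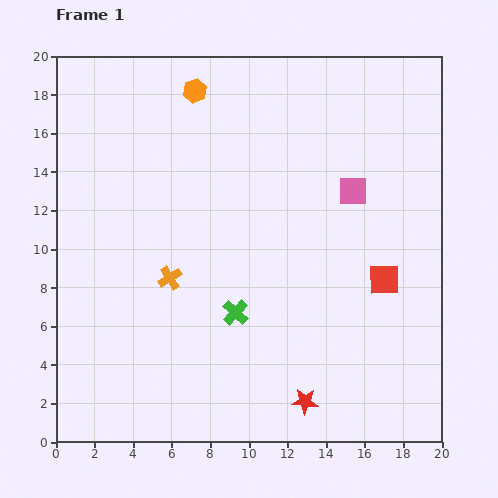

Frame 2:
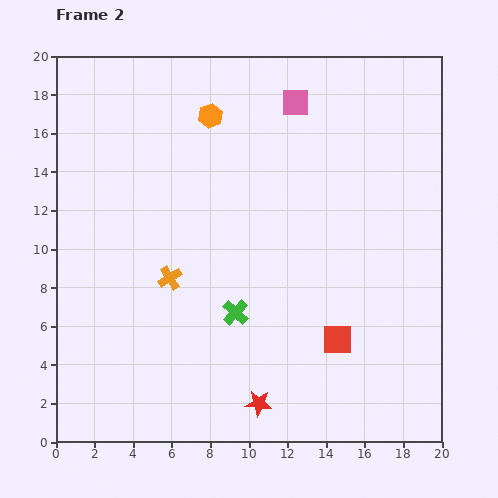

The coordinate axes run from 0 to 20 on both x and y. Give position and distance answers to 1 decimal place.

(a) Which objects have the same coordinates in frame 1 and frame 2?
the green cross, the orange cross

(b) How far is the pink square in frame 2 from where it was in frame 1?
5.5

The pink square moved from (15.4, 13.0) to (12.4, 17.6), a distance of √(3.0² + 4.6²) ≈ 5.5.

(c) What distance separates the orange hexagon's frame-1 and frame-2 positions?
1.5

The orange hexagon moved from (7.2, 18.2) to (8.0, 16.9), a distance of √(0.8² + 1.3²) ≈ 1.5.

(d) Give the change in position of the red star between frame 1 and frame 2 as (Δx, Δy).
(-2.4, -0.1)

The red star was at (12.9, 2.1) in frame 1 and (10.5, 2.0) in frame 2.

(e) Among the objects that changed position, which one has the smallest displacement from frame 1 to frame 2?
the orange hexagon

(moved 1.5)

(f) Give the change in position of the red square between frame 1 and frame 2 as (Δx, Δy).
(-2.4, -3.1)

The red square was at (17.0, 8.4) in frame 1 and (14.6, 5.3) in frame 2.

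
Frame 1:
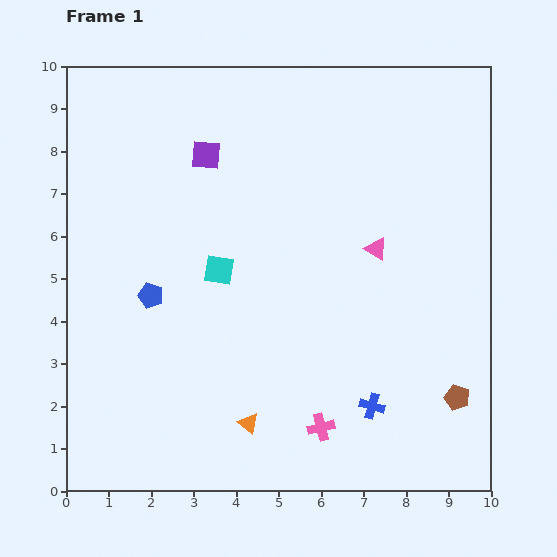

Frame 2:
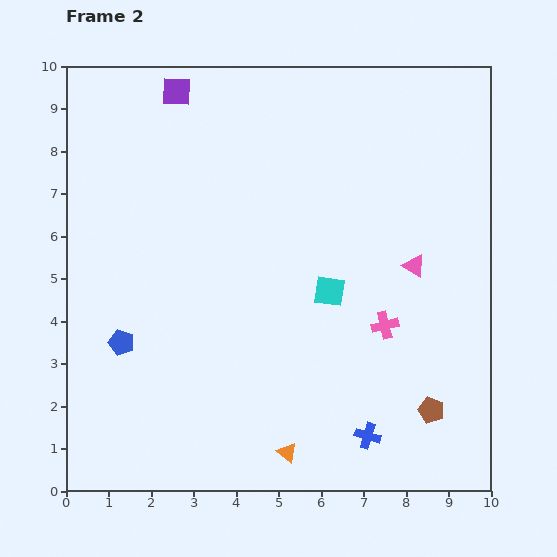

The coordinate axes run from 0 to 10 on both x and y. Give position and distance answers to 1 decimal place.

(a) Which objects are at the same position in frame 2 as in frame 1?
none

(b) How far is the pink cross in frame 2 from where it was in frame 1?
2.8

The pink cross moved from (6.0, 1.5) to (7.5, 3.9), a distance of √(1.5² + 2.4²) ≈ 2.8.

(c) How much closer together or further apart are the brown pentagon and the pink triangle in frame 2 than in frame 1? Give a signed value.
-0.6

Distance in frame 1: 4.0. Distance in frame 2: 3.4.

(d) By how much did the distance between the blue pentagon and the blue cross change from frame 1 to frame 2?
+0.4

Distance in frame 1: 5.8. Distance in frame 2: 6.2.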